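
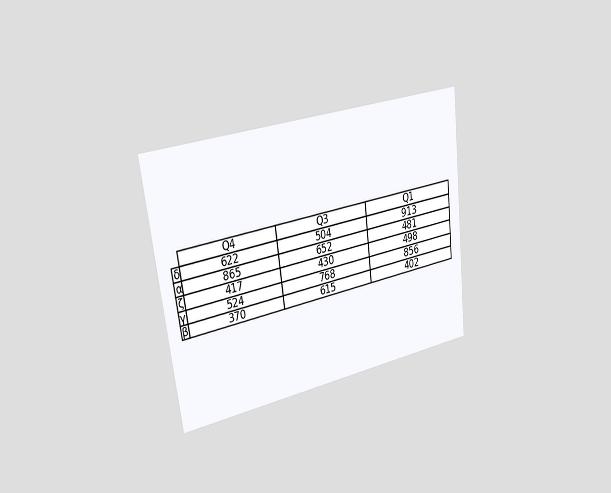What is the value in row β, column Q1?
The chart is tilted about 7° counter-clockwise and viewed slightly from the left. The (β, Q1) cell reads 402.

402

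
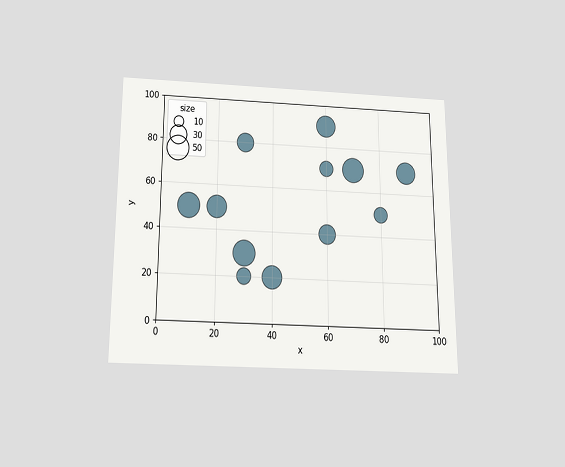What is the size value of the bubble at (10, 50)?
50

The chart is viewed slightly from below. Matching the bubble at (10, 50) against the size legend gives 50.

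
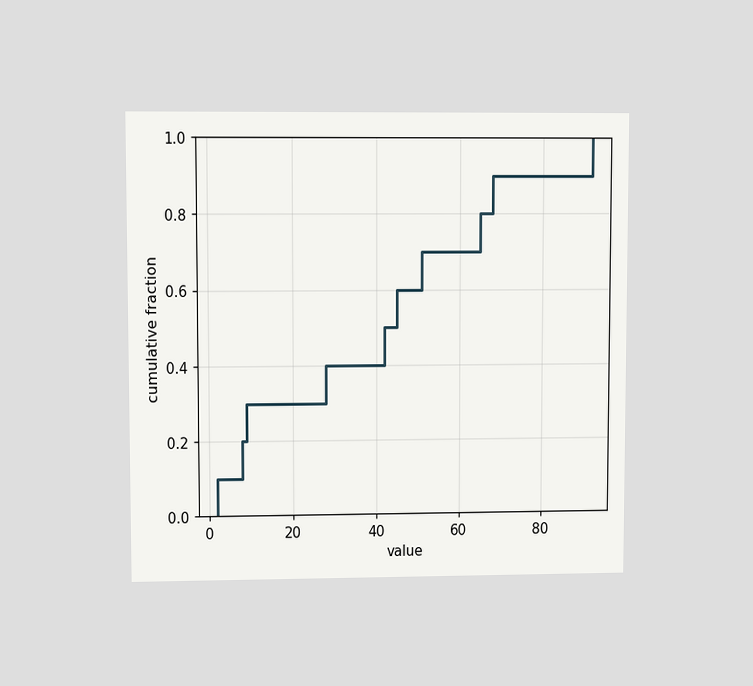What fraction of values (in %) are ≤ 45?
60%

The chart is viewed at a slight angle. At x=45 the ECDF step is at 60%.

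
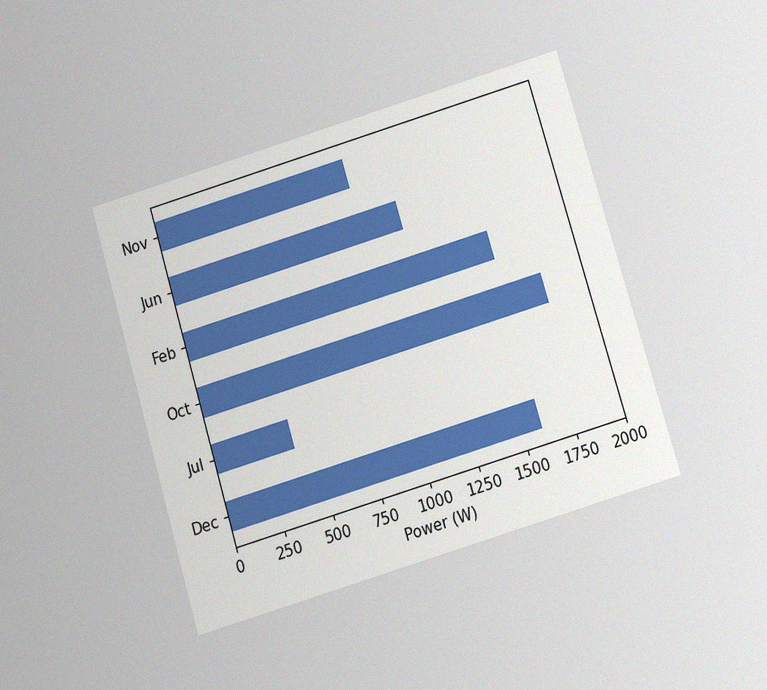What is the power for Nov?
The chart is tilted about 17° counter-clockwise and viewed at a slight angle, with some photo noise. Reading along the chart's x-axis, the Nov bar reaches 1000W.

1000W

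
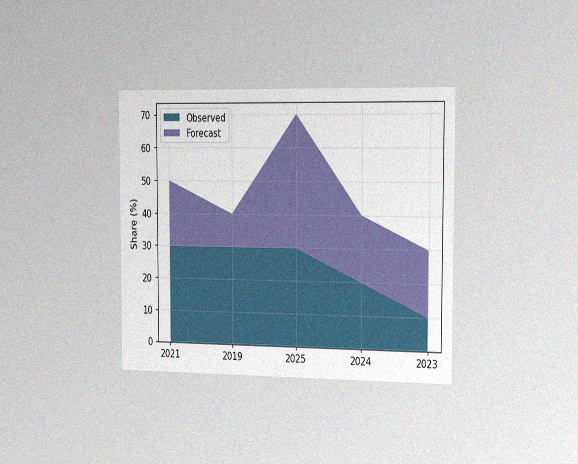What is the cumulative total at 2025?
70%

The chart is viewed slightly from the right, with some photo noise. The stacked total at 2025 reaches 70%.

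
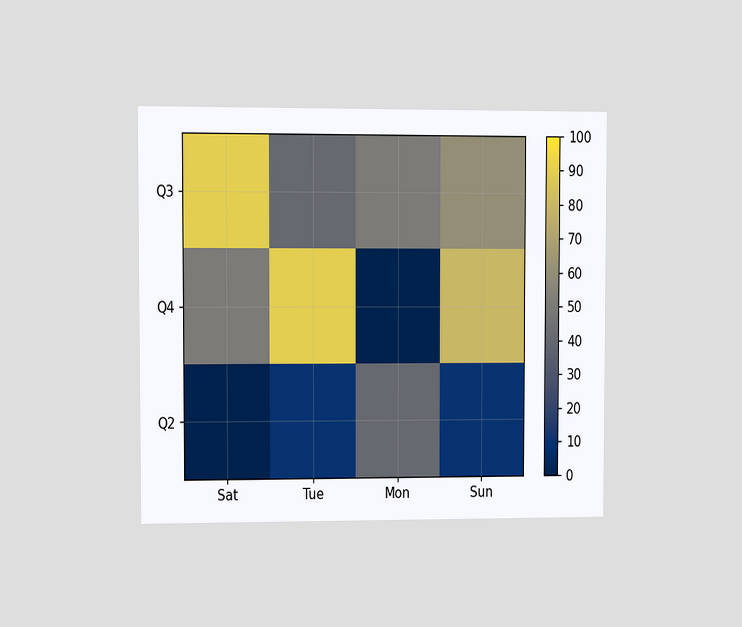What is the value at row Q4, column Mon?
0

The chart is viewed at a slight angle. Matching cell (Q4, Mon) against the colorbar gives 0.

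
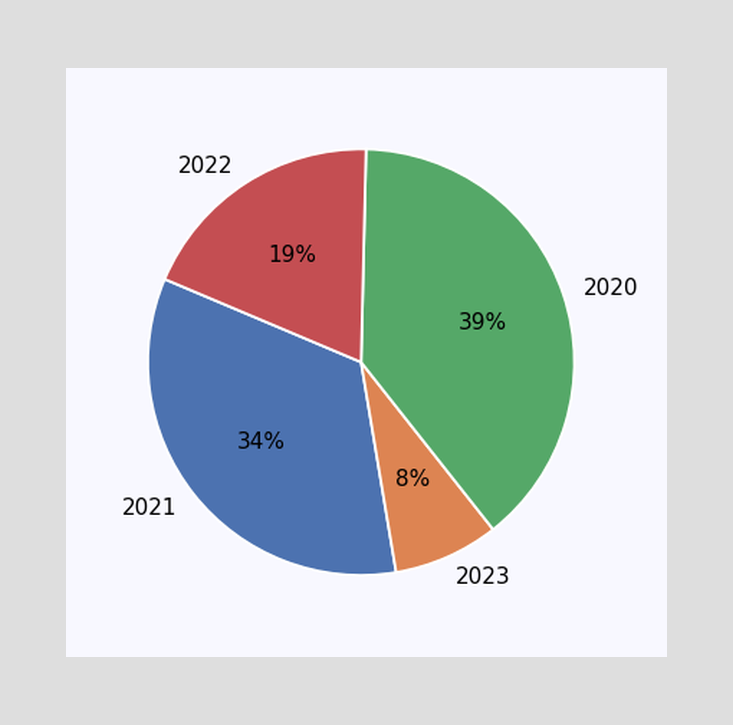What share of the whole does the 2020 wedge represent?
The 2020 slice takes up 39% of the pie.

39%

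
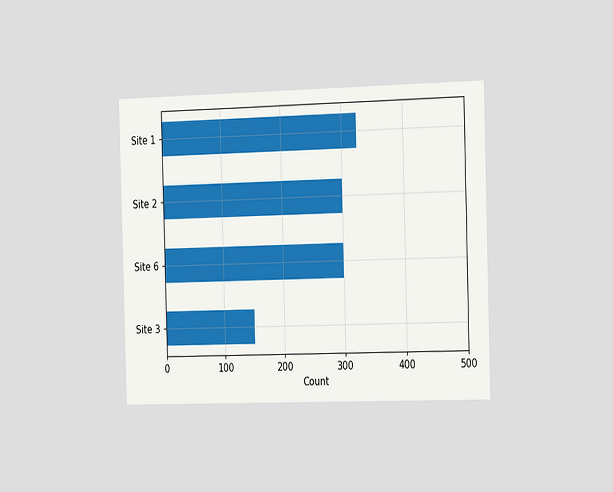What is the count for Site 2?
300

The chart is viewed slightly from the right. Reading along the chart's x-axis, the Site 2 bar reaches 300.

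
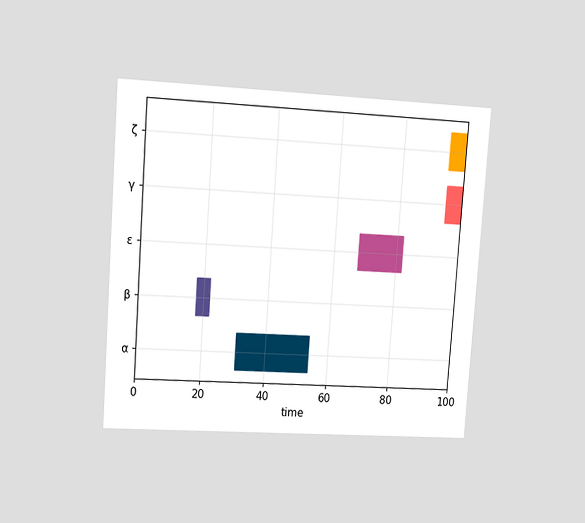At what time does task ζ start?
The chart is tilted about 4° clockwise and viewed at a slight angle. The ζ bar begins at t=95.

95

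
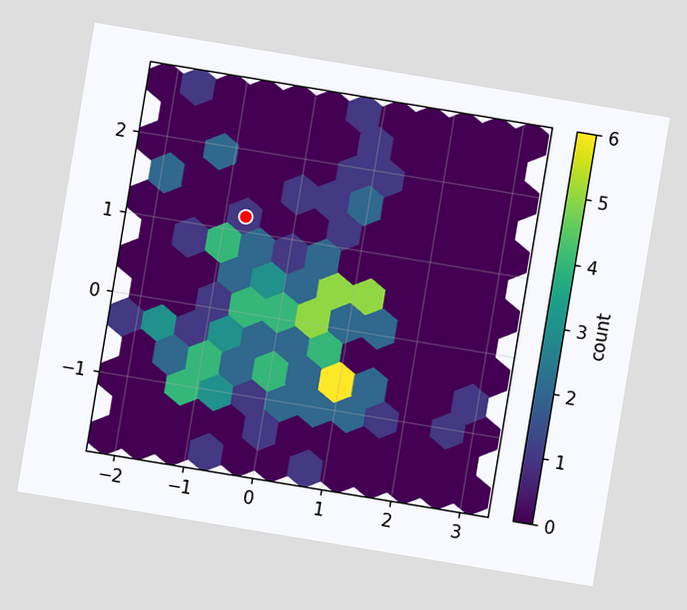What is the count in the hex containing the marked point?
The chart is tilted about 9° clockwise. The marked hex reads 1 on the colorbar.

1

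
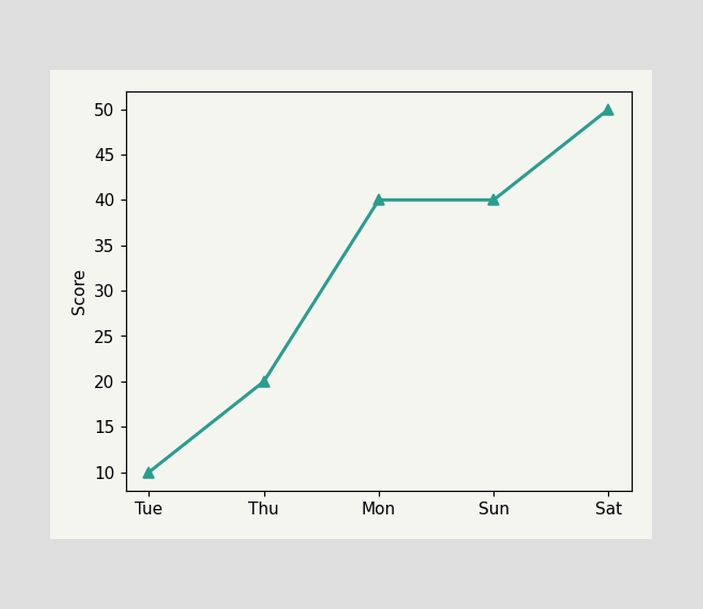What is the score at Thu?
At Thu, the line is at 20.

20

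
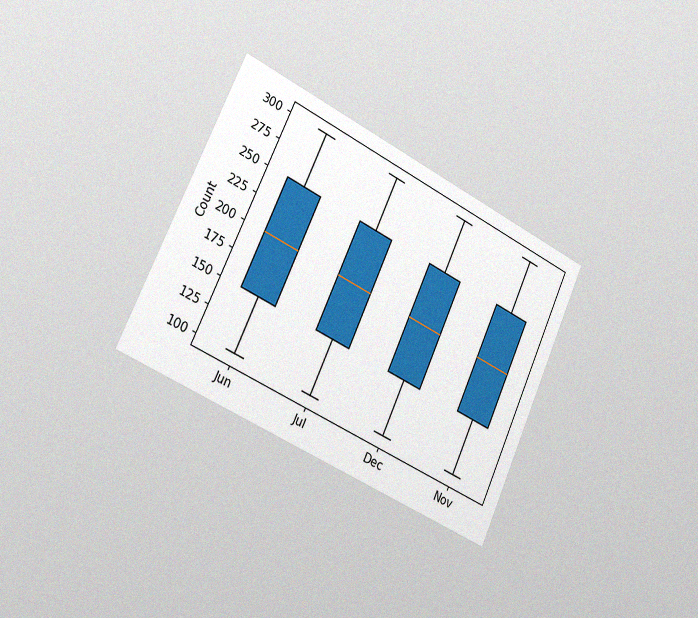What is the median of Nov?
The chart is tilted about 25° clockwise and viewed slightly from the left, with some photo noise. The median line in the Nov box sits at 200.

200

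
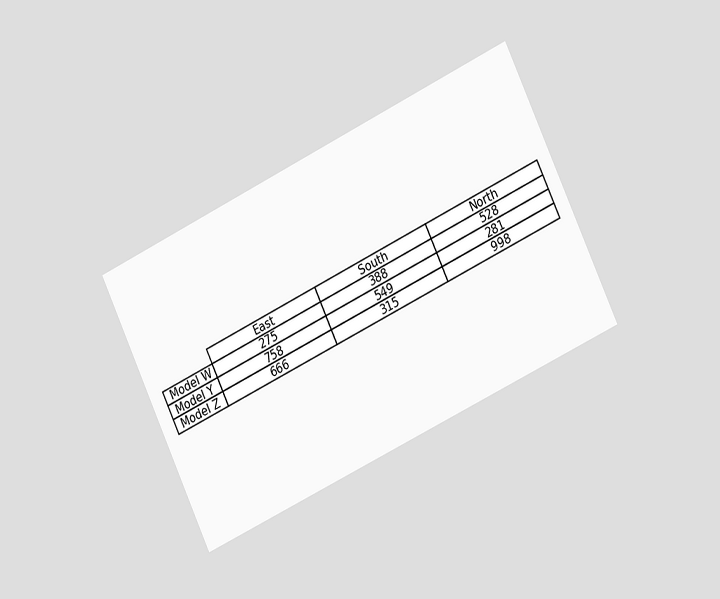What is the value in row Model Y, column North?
The chart is tilted about 25° counter-clockwise and viewed slightly from the right. The (Model Y, North) cell reads 281.

281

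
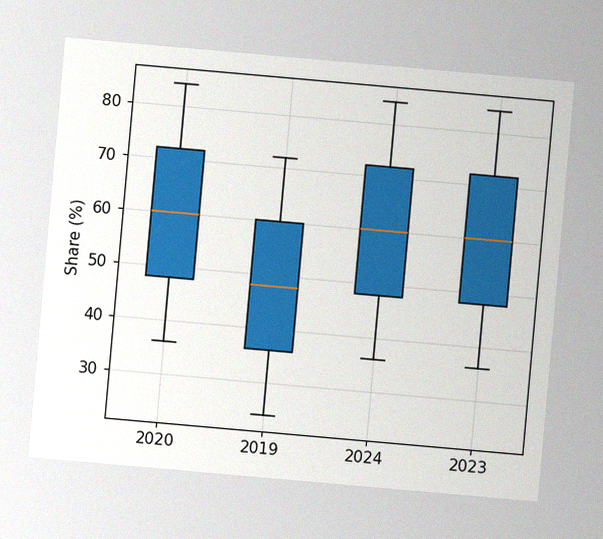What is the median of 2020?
60%

The chart is tilted about 5° clockwise, with some photo noise. The median line in the 2020 box sits at 60%.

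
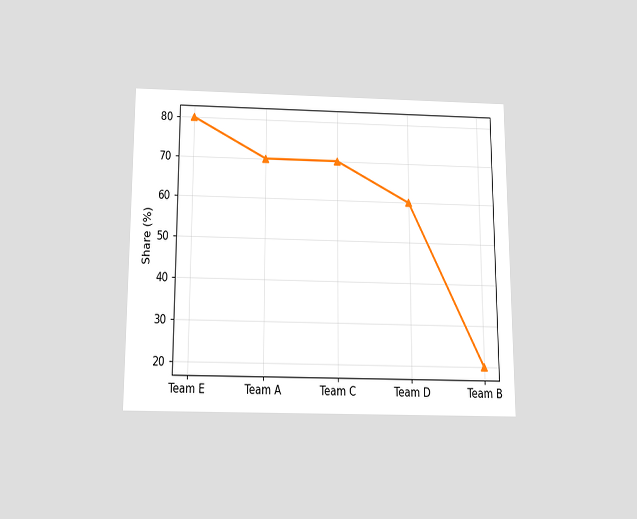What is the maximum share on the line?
80%

The chart is viewed slightly from below. The highest point is at Team E, and reading across to the y-axis gives 80%.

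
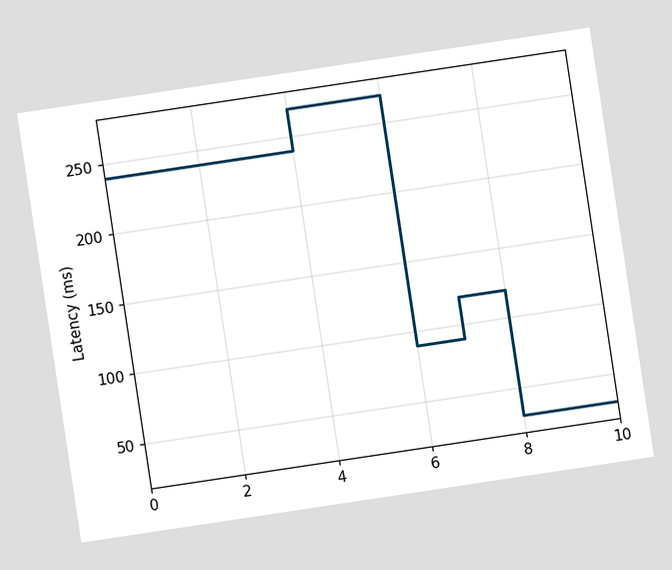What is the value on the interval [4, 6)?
270ms

The chart is tilted about 9° counter-clockwise. On [4, 6) the step sits at 270ms.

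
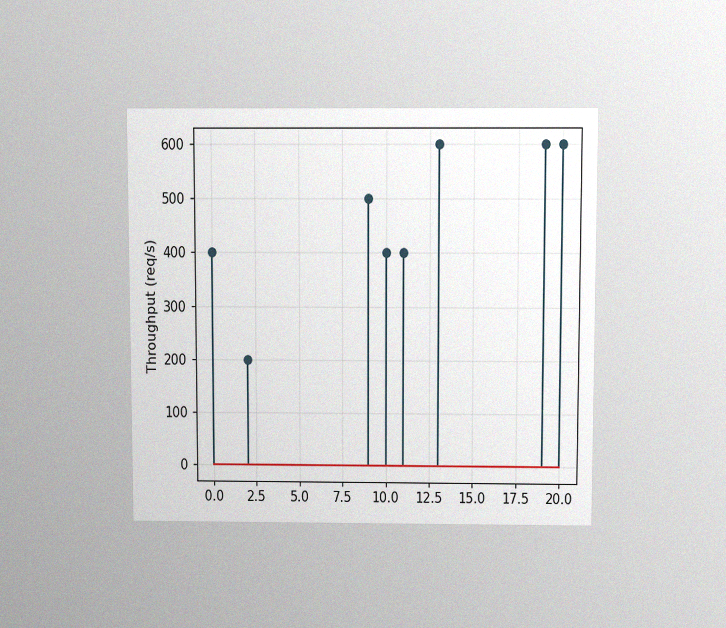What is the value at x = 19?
The chart is viewed slightly from above, with some photo noise. The stem at x=19 reaches 600req/s.

600req/s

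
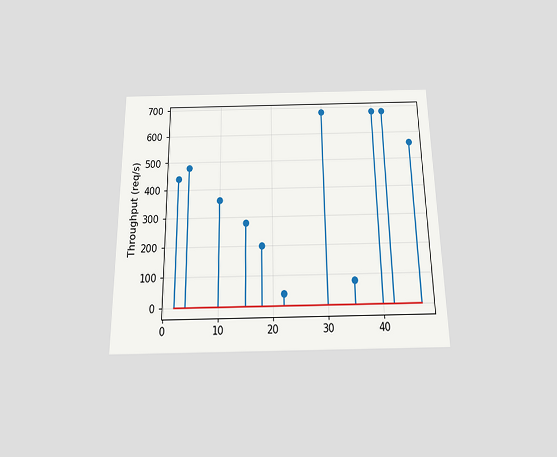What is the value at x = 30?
680req/s

The chart is viewed slightly from below. The stem at x=30 reaches 680req/s.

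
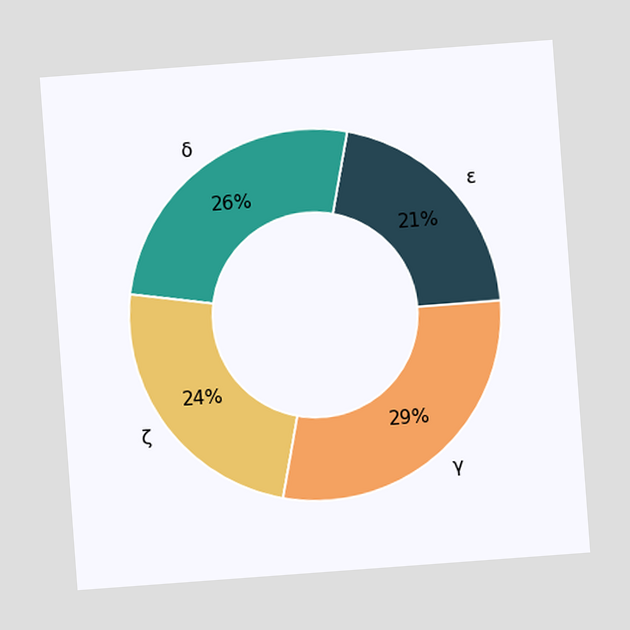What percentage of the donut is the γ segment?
29%

The chart is tilted about 4° counter-clockwise. The γ segment takes up 29% of the ring.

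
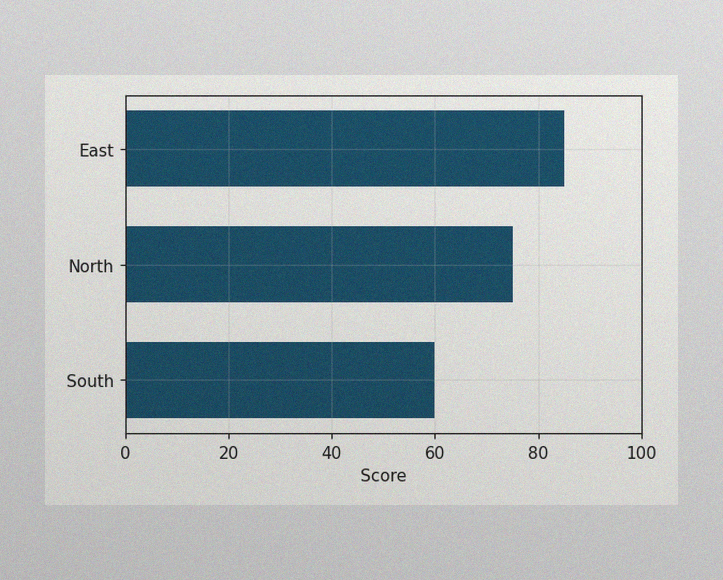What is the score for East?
The image has some photo noise and uneven lighting. Reading along the chart's x-axis, the East bar reaches 85.

85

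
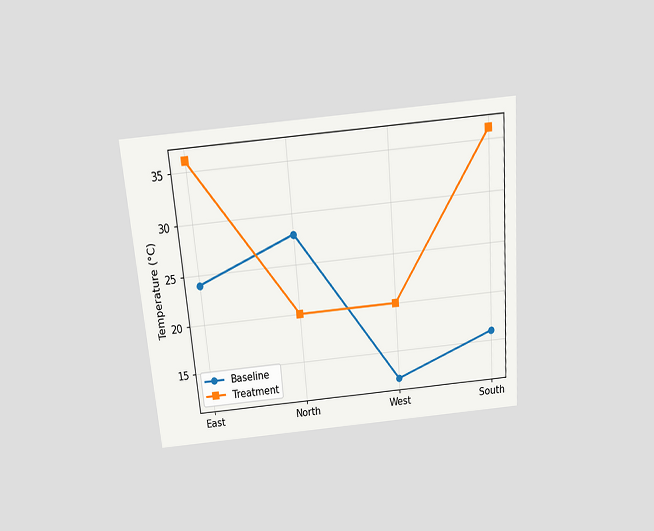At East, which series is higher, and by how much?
Treatment, by 12°C

The chart is tilted about 5° counter-clockwise and viewed slightly from above. At East, Treatment sits above the other line by 12°C.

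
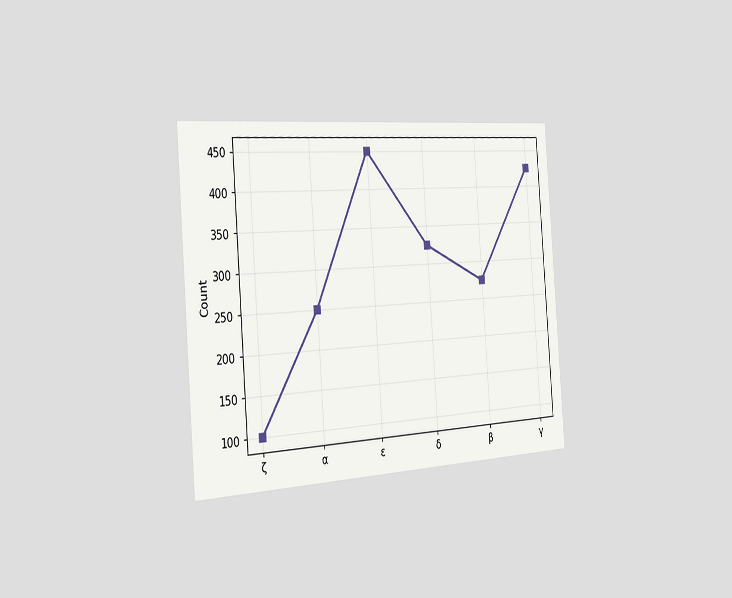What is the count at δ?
325

The chart is tilted about 4° counter-clockwise and viewed slightly from the left. At δ, the line is at 325.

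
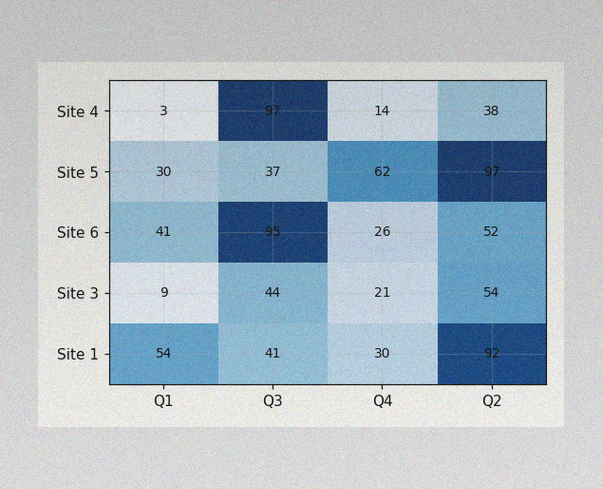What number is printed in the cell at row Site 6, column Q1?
The image has some photo noise and uneven lighting. The (Site 6, Q1) cell reads 41.

41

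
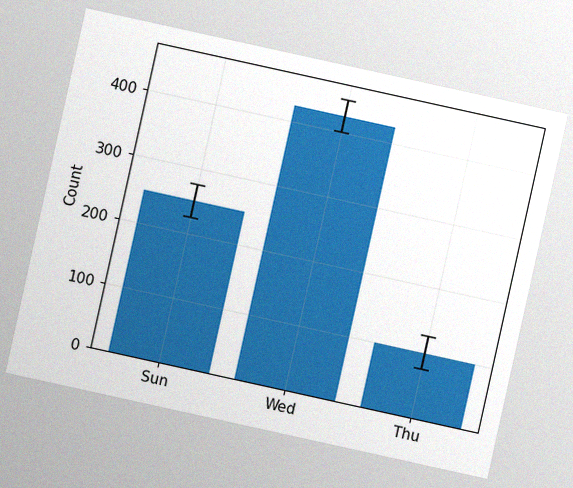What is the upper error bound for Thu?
The chart is tilted about 12° clockwise, with some photo noise. The Thu bar's upper whisker reaches 125.

125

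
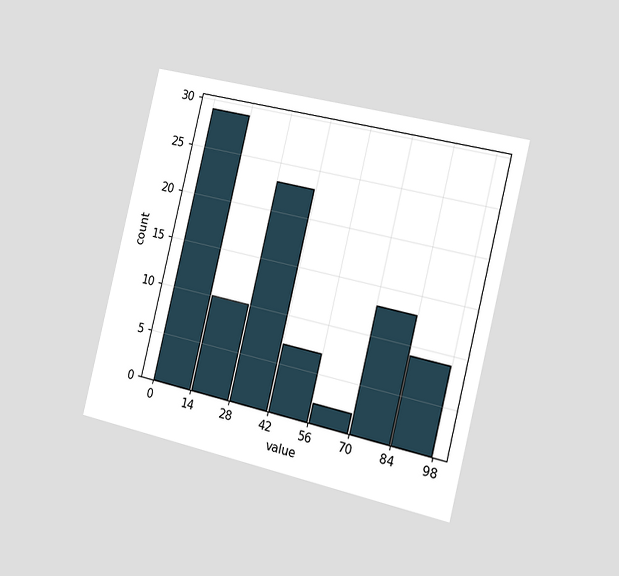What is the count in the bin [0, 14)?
The chart is tilted about 14° clockwise and viewed slightly from the right. The [0, 14) bin has height 29.

29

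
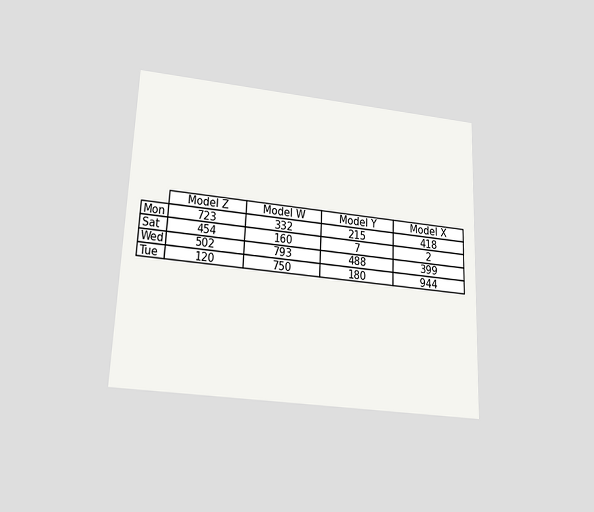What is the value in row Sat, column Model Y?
The chart is tilted about 2° clockwise and viewed slightly from below. The (Sat, Model Y) cell reads 7.

7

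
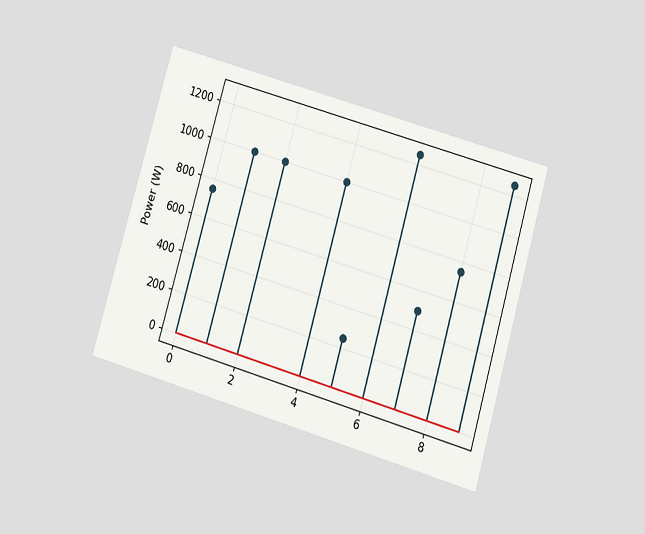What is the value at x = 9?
1250W

The chart is tilted about 16° clockwise and viewed slightly from below. The stem at x=9 reaches 1250W.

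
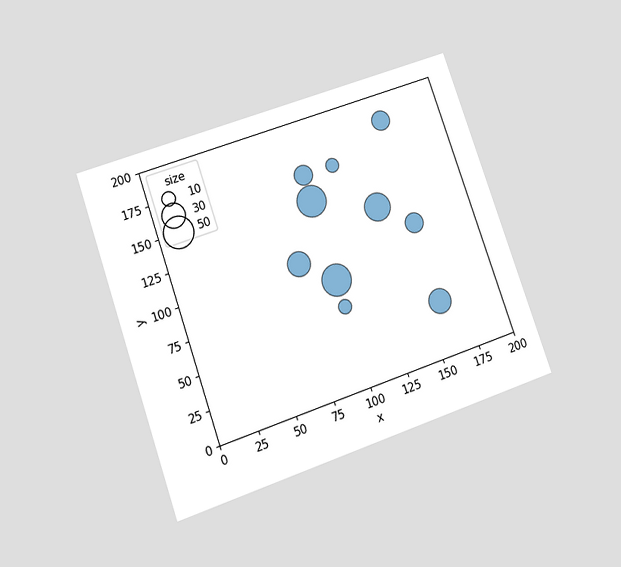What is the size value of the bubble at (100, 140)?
50

The chart is tilted about 19° counter-clockwise and viewed at a slight angle. Matching the bubble at (100, 140) against the size legend gives 50.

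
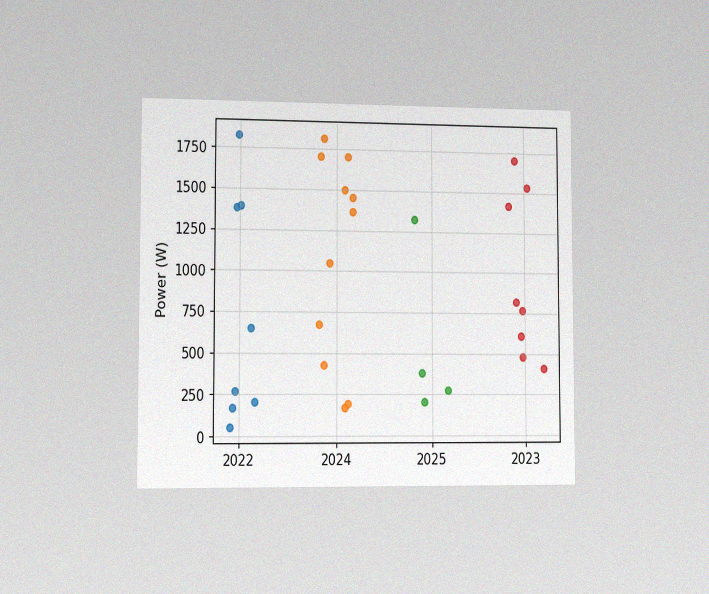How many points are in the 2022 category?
The chart is viewed slightly from the left, with some photo noise. Counting the markers in the 2022 column gives 8.

8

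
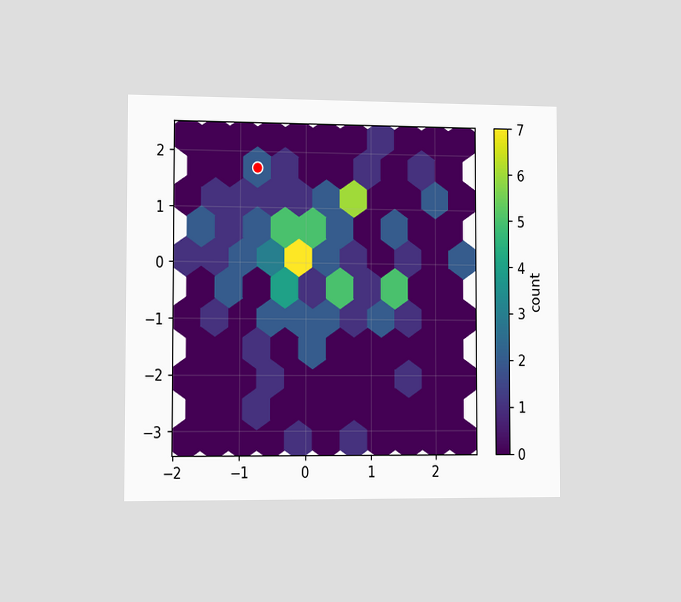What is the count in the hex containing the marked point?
2

The chart is viewed slightly from the left. The marked hex reads 2 on the colorbar.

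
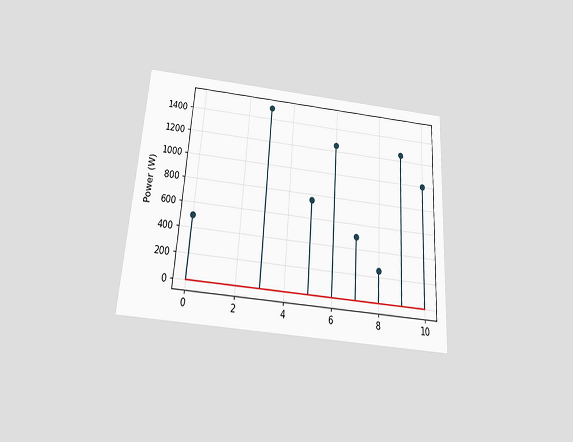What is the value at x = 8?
250W

The chart is tilted about 4° clockwise and viewed slightly from below. The stem at x=8 reaches 250W.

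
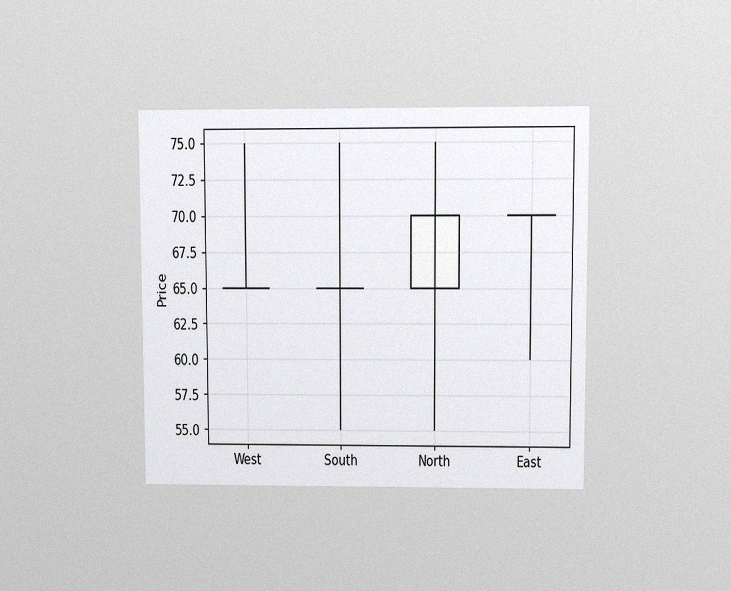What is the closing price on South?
The chart is viewed at a slight angle, with some photo noise. The South candle closes at 65.

65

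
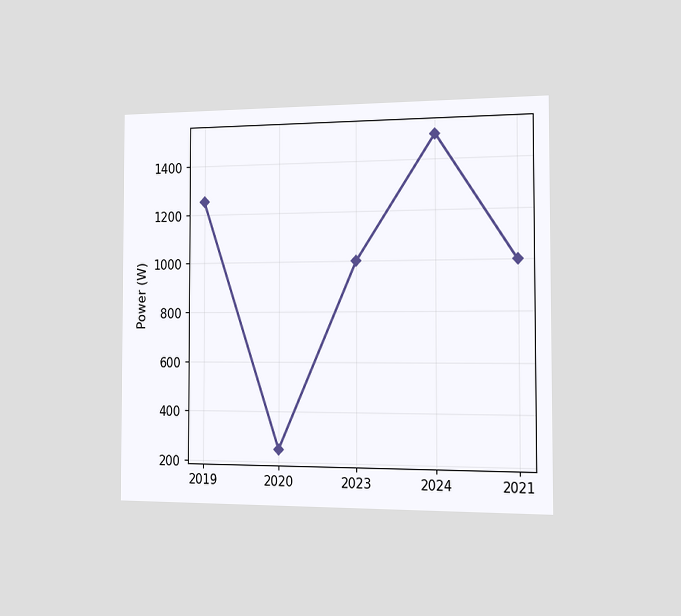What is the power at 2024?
The chart is viewed slightly from the right. At 2024, the line is at 1500W.

1500W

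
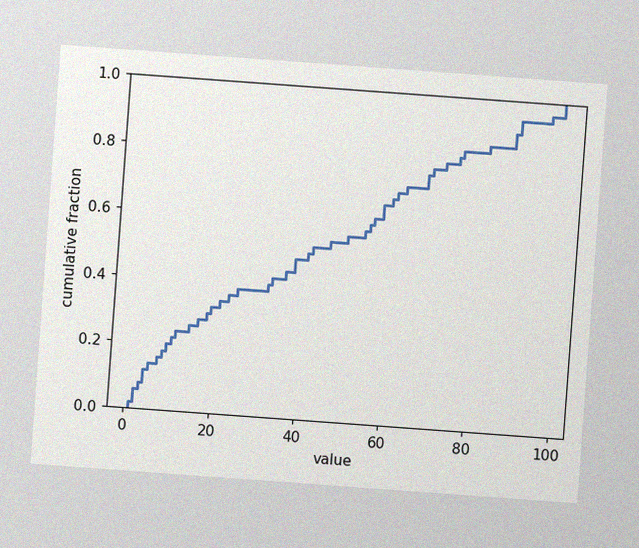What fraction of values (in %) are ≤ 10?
The chart is tilted about 4° clockwise, with some photo noise. At x=10 the ECDF step is at 22%.

22%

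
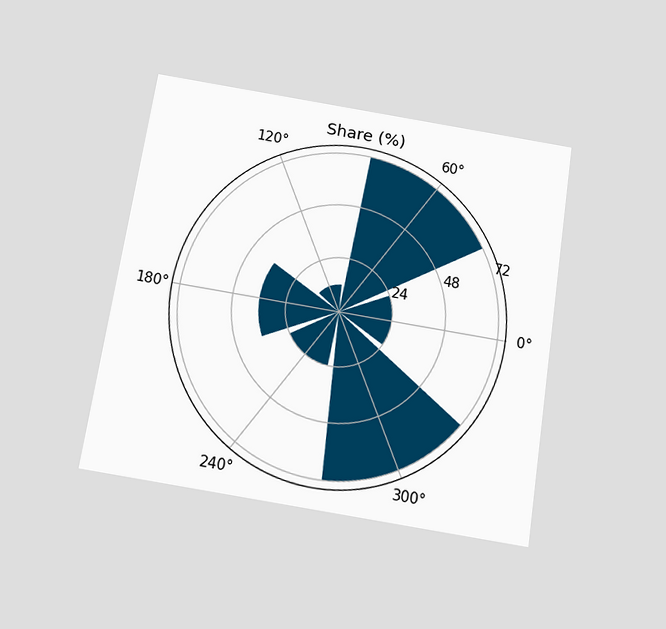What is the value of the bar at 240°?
The chart is tilted about 9° clockwise and viewed slightly from below. The bar at 240° reaches 24% on the radial axis.

24%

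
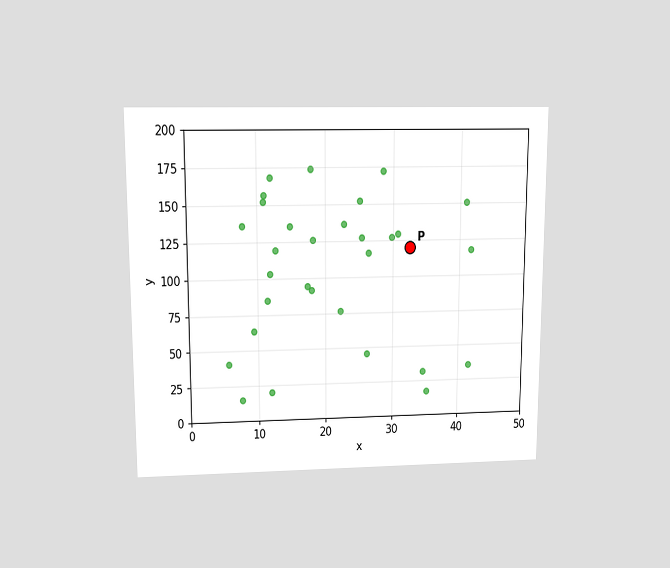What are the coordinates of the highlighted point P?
The chart is viewed slightly from above. Following the gridlines from P to each axis, P sits at (32.5, 120).

(32.5, 120)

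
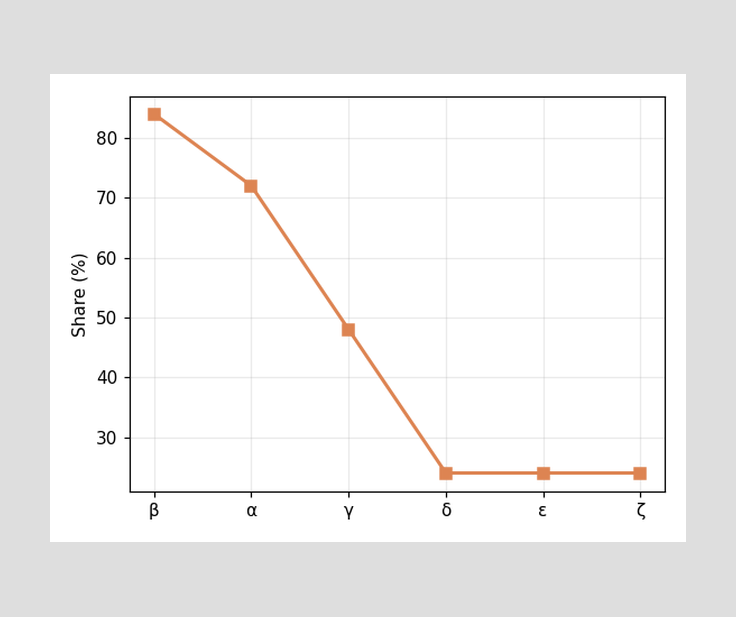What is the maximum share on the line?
The highest point is at β, and reading across to the y-axis gives 84%.

84%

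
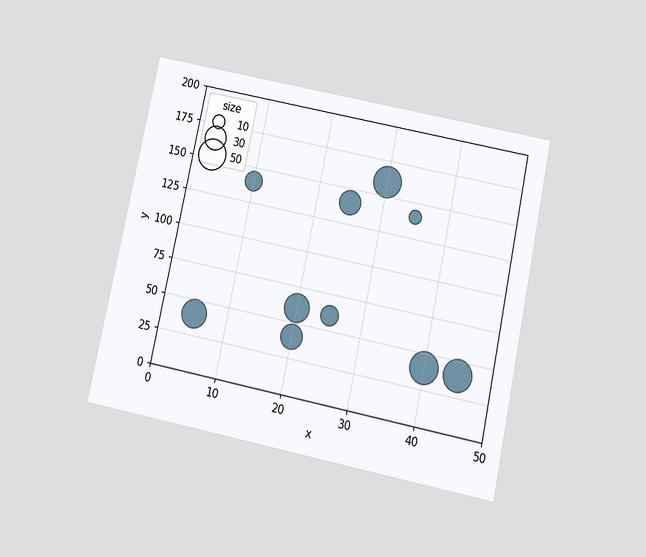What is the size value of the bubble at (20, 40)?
30

The chart is tilted about 12° clockwise and viewed slightly from below. Matching the bubble at (20, 40) against the size legend gives 30.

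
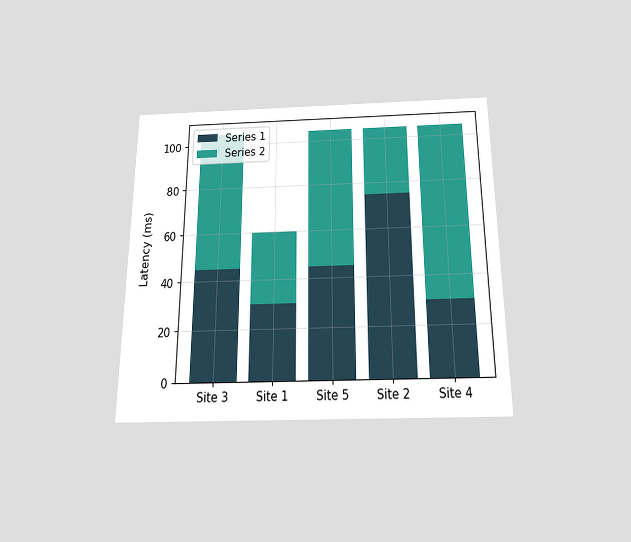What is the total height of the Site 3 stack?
105ms

The chart is viewed slightly from below. The Site 3 stack's top reaches 105ms on the y-axis.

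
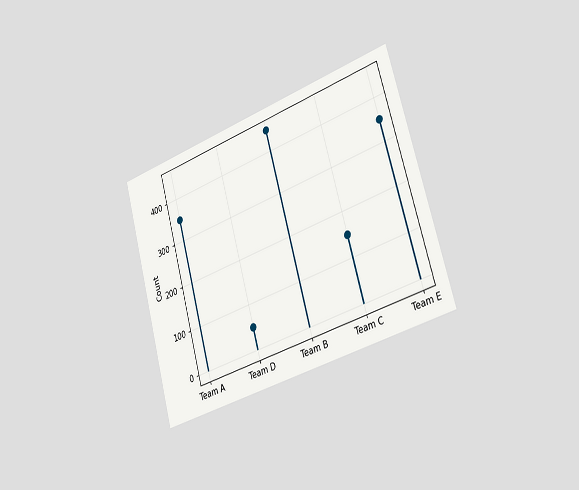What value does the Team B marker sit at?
The chart is tilted about 16° counter-clockwise and viewed slightly from the right. The Team B marker sits at 450.

450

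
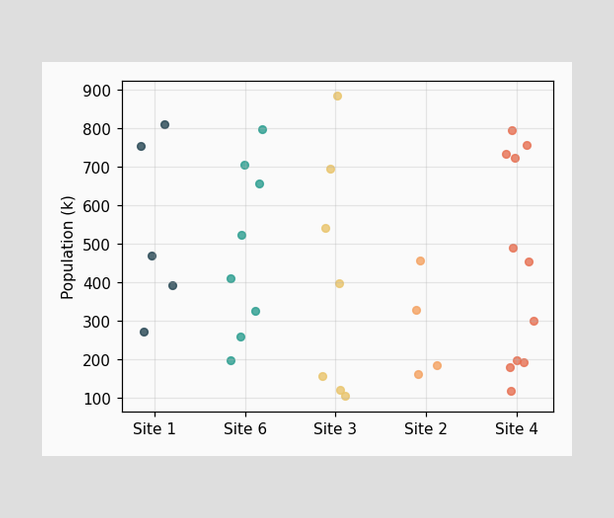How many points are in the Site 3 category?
7

Counting the markers in the Site 3 column gives 7.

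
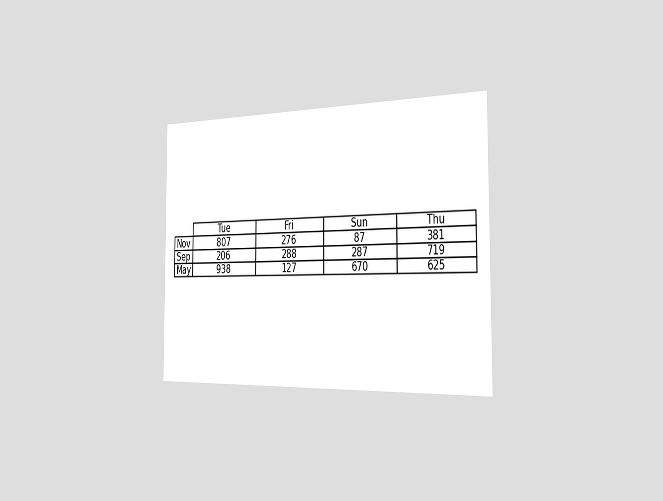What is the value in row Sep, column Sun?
The chart is viewed slightly from the right. The (Sep, Sun) cell reads 287.

287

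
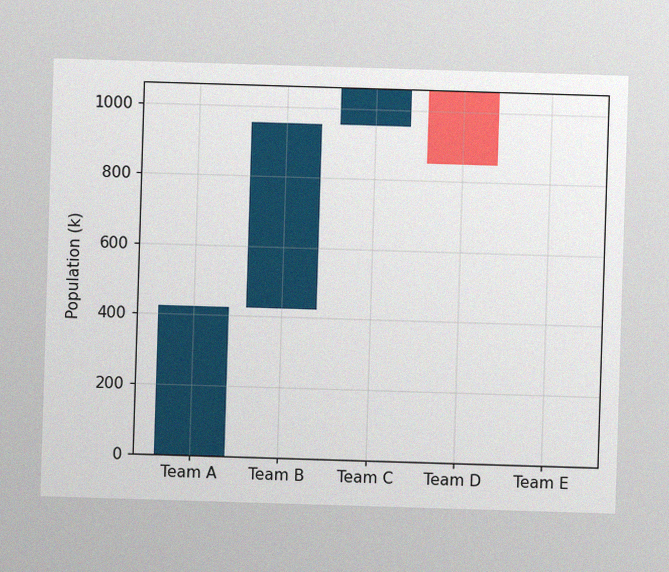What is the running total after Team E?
848k

The image has some photo noise and uneven lighting. After Team E the running total reaches 848k.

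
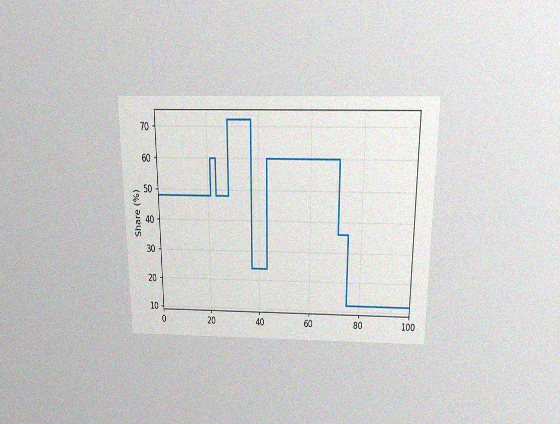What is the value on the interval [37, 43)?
24%

The chart is viewed slightly from above, with some photo noise. On [37, 43) the step sits at 24%.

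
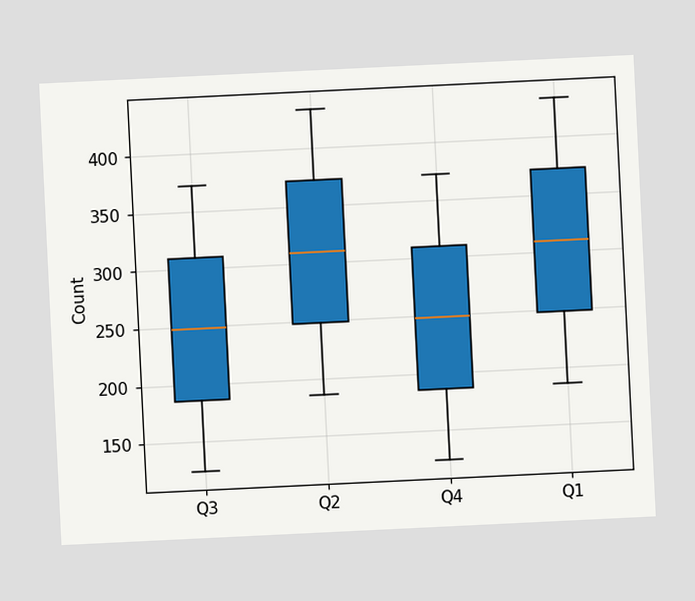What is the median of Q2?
The chart is tilted about 3° counter-clockwise. The median line in the Q2 box sits at 310.

310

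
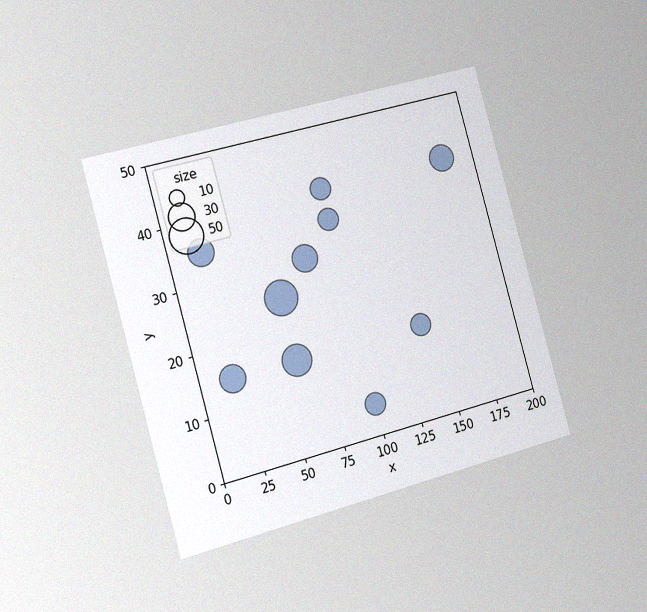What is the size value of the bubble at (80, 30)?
The chart is tilted about 16° counter-clockwise and viewed slightly from the left, with some photo noise. Matching the bubble at (80, 30) against the size legend gives 30.

30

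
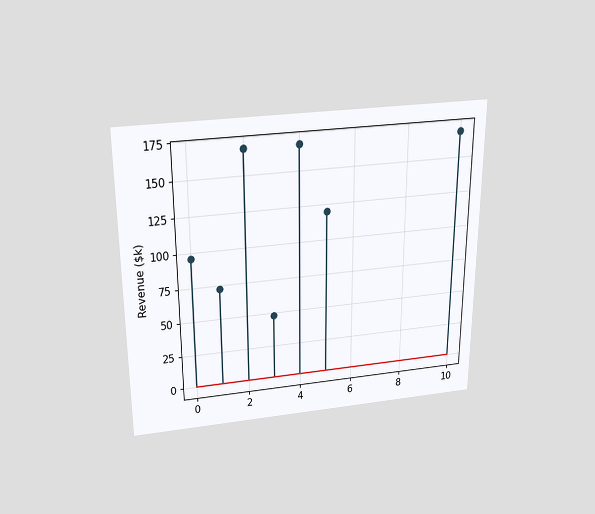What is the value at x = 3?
$48k

The chart is viewed slightly from above. The stem at x=3 reaches $48k.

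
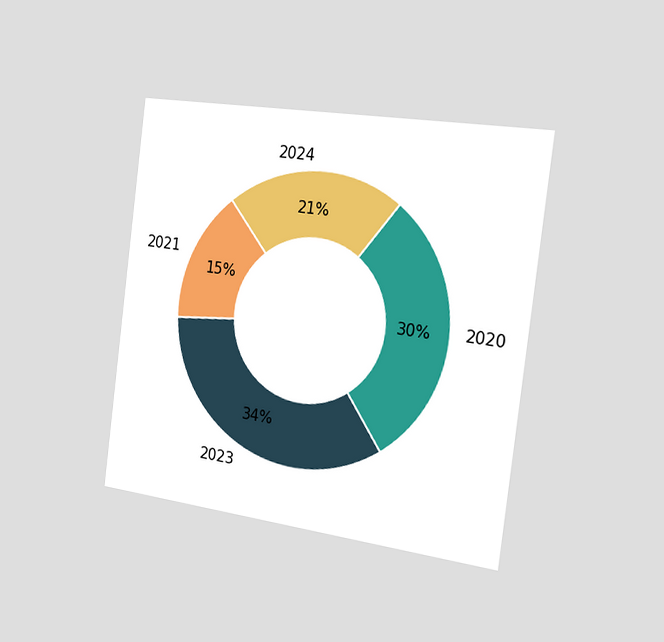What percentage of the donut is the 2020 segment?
30%

The chart is tilted about 7° clockwise and viewed slightly from the right. The 2020 segment takes up 30% of the ring.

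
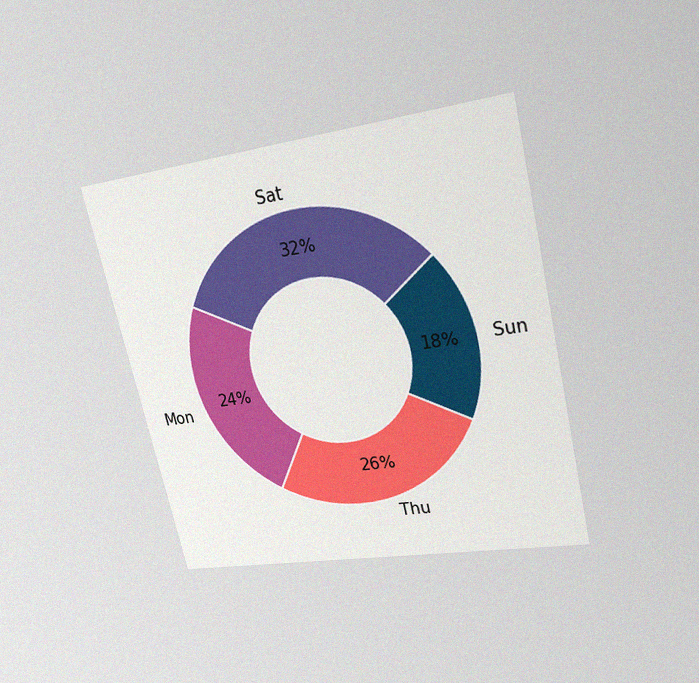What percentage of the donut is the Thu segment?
The chart is tilted about 13° counter-clockwise and viewed at a slight angle, with some photo noise. The Thu segment takes up 26% of the ring.

26%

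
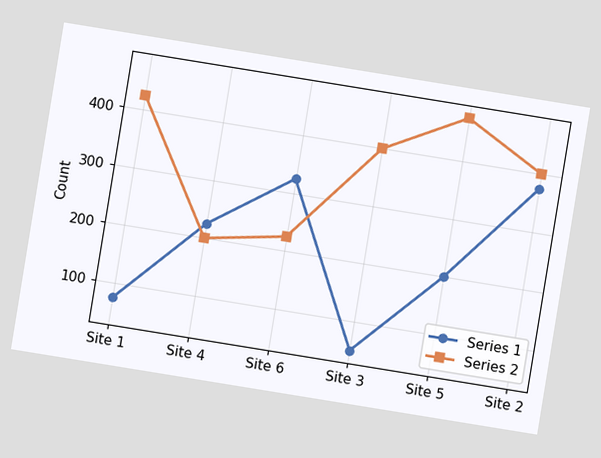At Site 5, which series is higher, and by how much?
Series 2, by 275

The chart is tilted about 9° clockwise. At Site 5, Series 2 sits above the other line by 275.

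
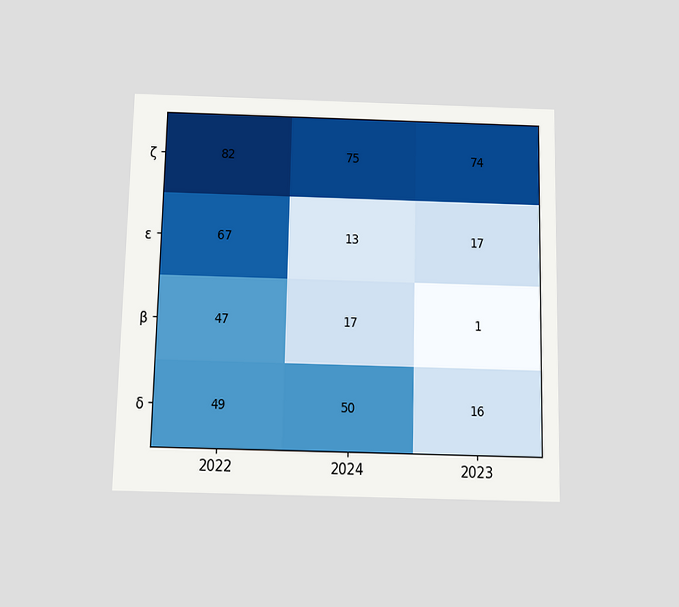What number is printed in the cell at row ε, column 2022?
The chart is viewed slightly from below. The (ε, 2022) cell reads 67.

67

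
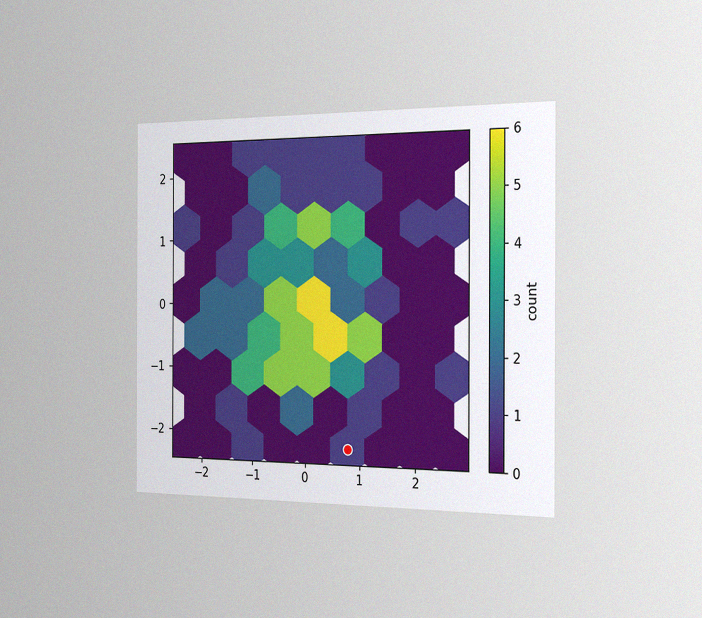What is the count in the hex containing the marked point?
1

The chart is viewed slightly from the right, with some photo noise. The marked hex reads 1 on the colorbar.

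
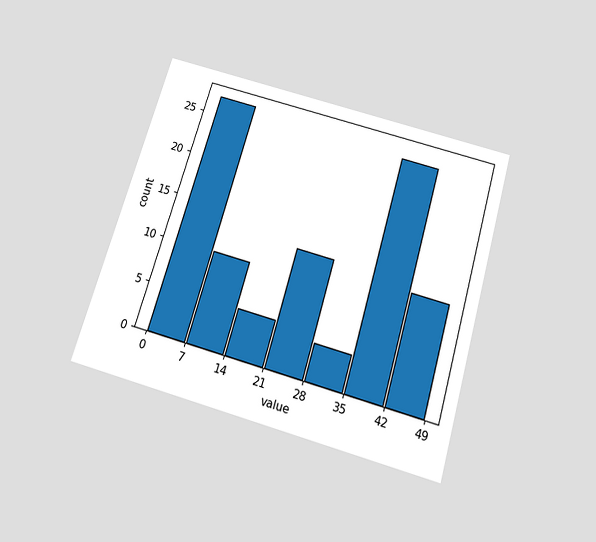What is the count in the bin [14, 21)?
5

The chart is tilted about 16° clockwise and viewed slightly from below. The [14, 21) bin has height 5.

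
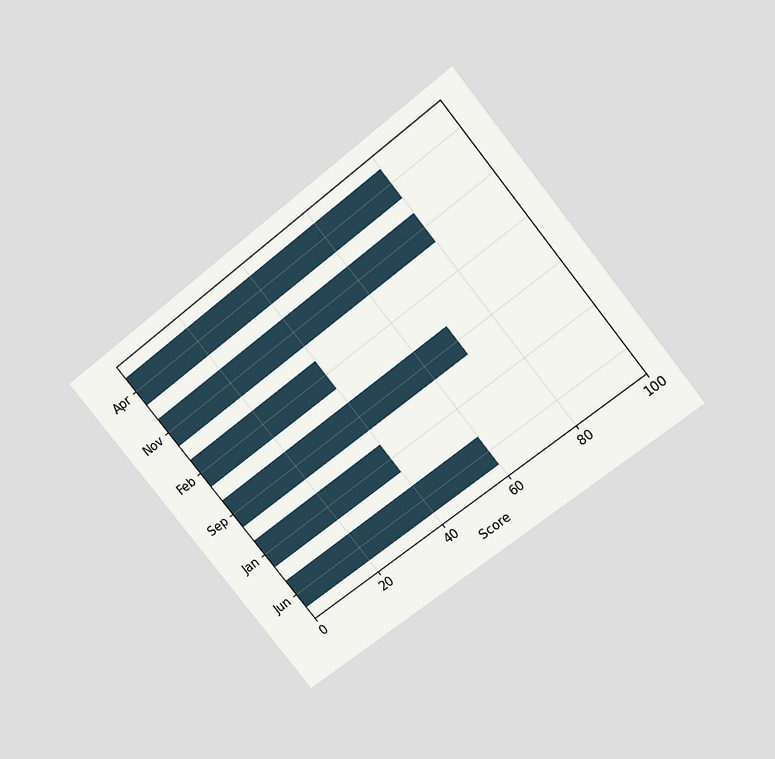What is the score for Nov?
The chart is tilted about 39° counter-clockwise and viewed slightly from above. Reading along the chart's x-axis, the Nov bar reaches 80.

80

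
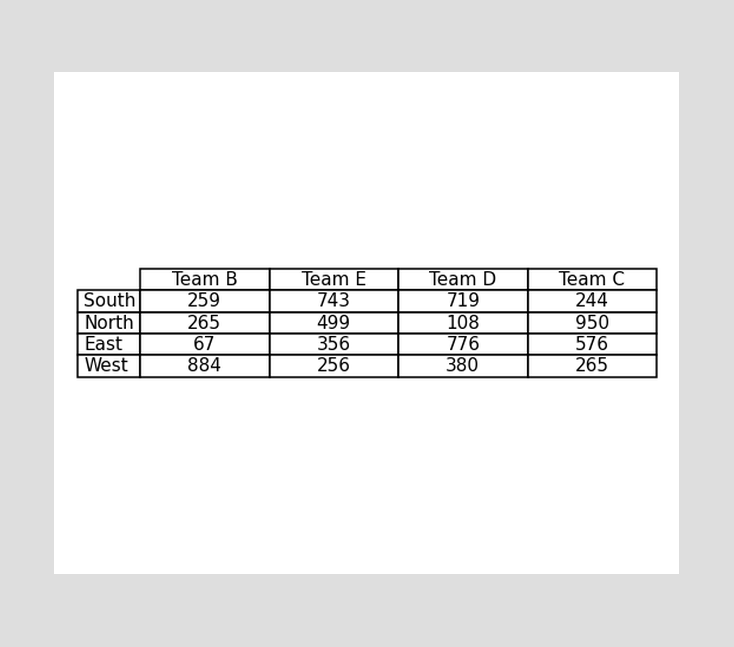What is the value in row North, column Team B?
The (North, Team B) cell reads 265.

265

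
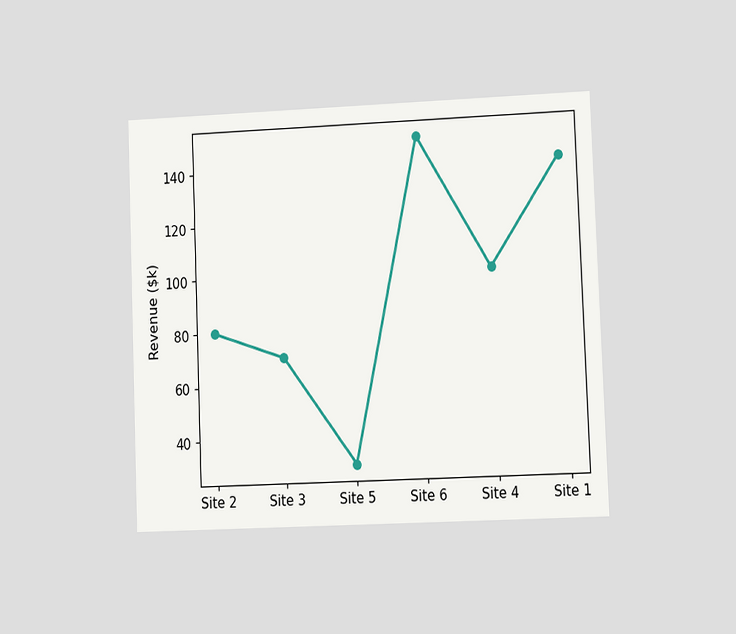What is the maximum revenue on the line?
$150k

The chart is tilted about 2° counter-clockwise and viewed at a slight angle. The highest point is at Site 6, and reading across to the y-axis gives $150k.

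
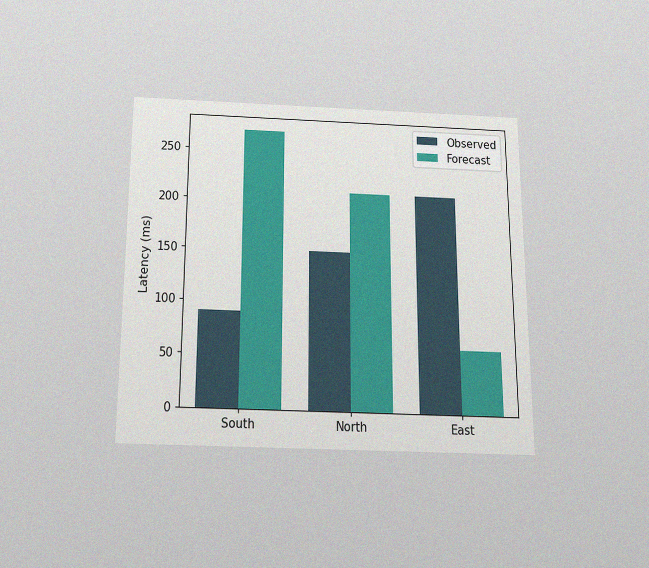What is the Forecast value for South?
The chart is viewed slightly from below, with some photo noise. The Forecast bar at South reaches 270ms on the y-axis.

270ms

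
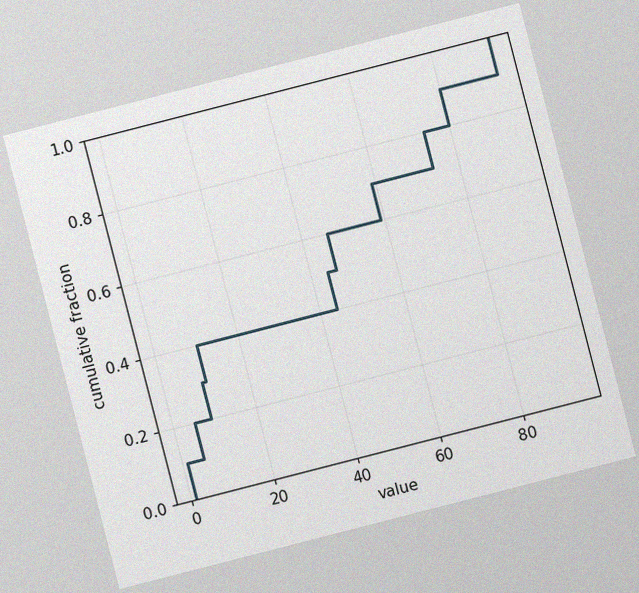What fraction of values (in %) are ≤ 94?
100%

The chart is tilted about 14° counter-clockwise, with some photo noise. At x=94 the ECDF step is at 100%.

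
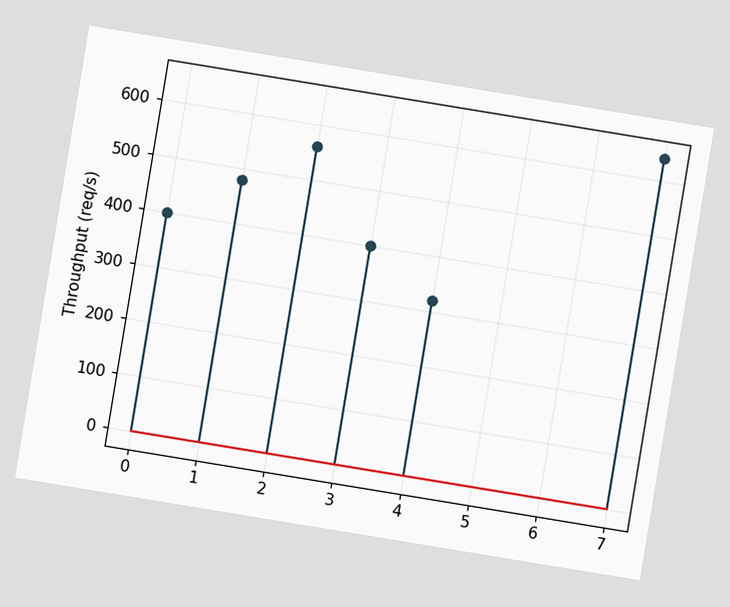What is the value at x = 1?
The chart is tilted about 9° clockwise. The stem at x=1 reaches 480req/s.

480req/s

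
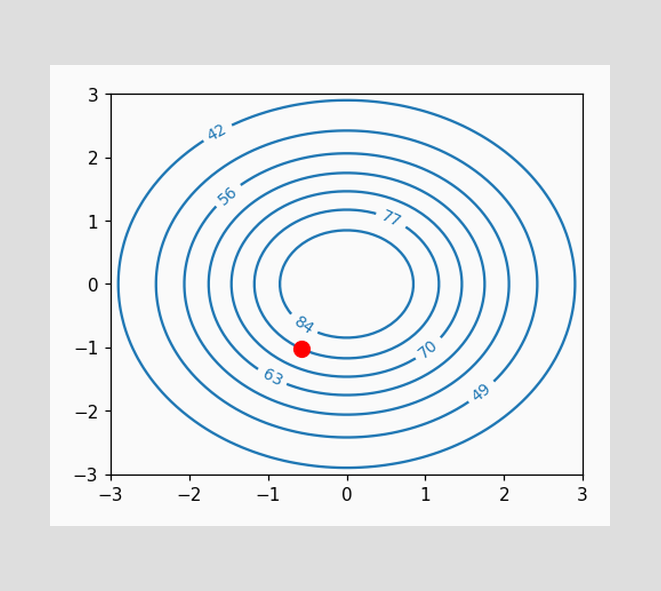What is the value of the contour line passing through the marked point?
77

The marked point sits on the contour labelled 77.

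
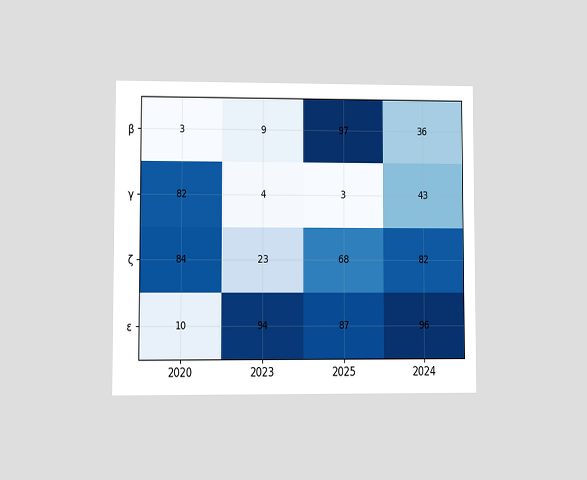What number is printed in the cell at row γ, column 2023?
4

The chart is viewed at a slight angle. The (γ, 2023) cell reads 4.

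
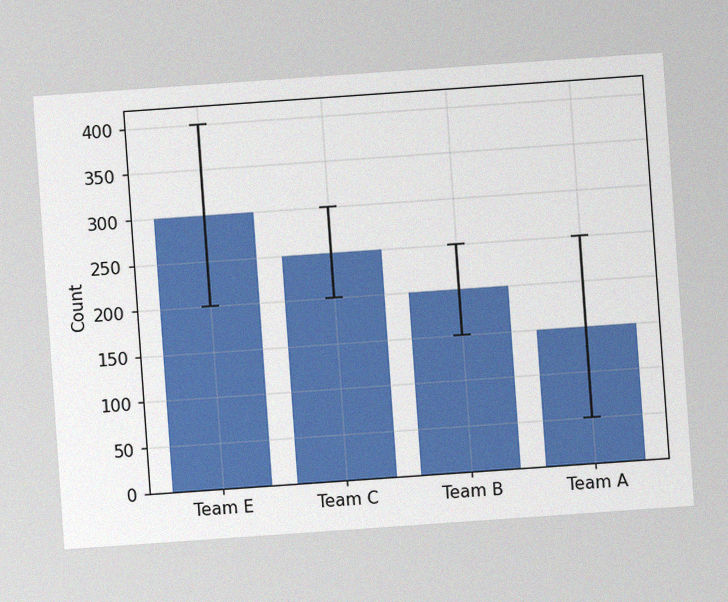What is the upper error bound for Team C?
The chart is tilted about 4° counter-clockwise, with some photo noise. The Team C bar's upper whisker reaches 300.

300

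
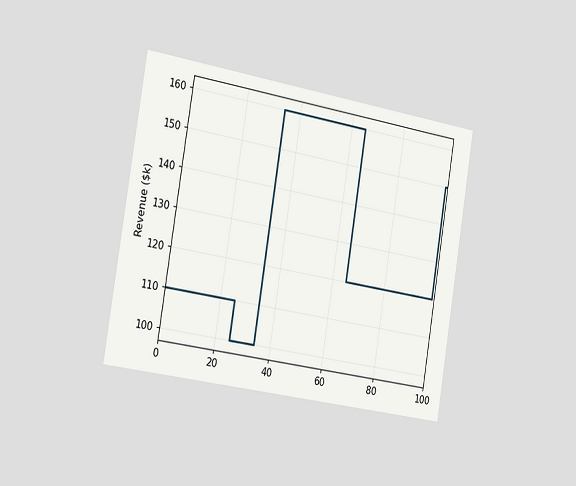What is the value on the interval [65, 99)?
$120k

The chart is tilted about 9° clockwise and viewed slightly from the left. On [65, 99) the step sits at $120k.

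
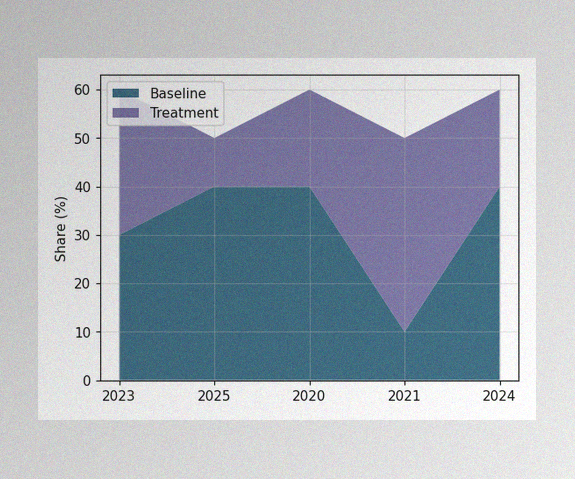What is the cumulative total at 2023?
60%

The image has some photo noise and uneven lighting. The stacked total at 2023 reaches 60%.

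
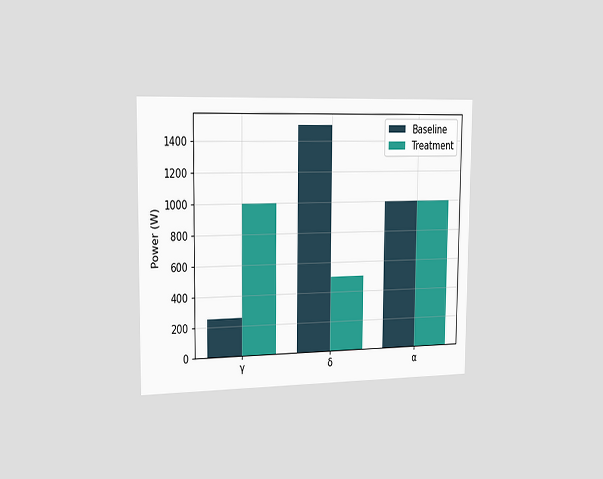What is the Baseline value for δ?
The chart is viewed slightly from the left. The Baseline bar at δ reaches 1500W on the y-axis.

1500W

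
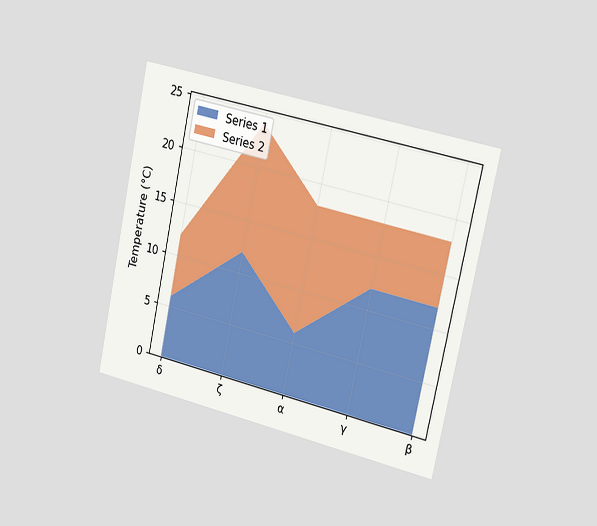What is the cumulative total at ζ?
24°C

The chart is tilted about 12° clockwise and viewed slightly from the right. The stacked total at ζ reaches 24°C.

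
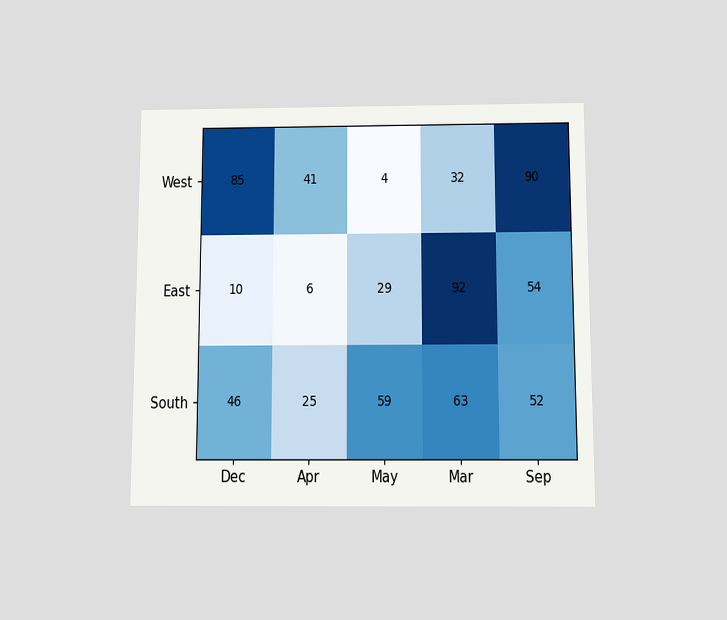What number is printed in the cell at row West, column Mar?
32

The chart is viewed slightly from below. The (West, Mar) cell reads 32.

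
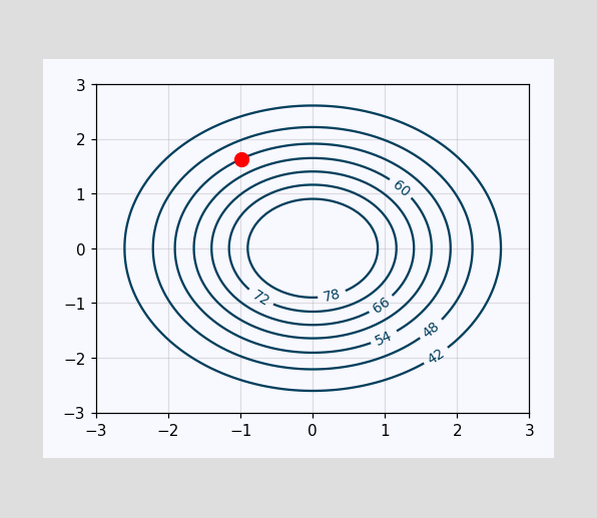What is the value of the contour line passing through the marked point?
54

The marked point sits on the contour labelled 54.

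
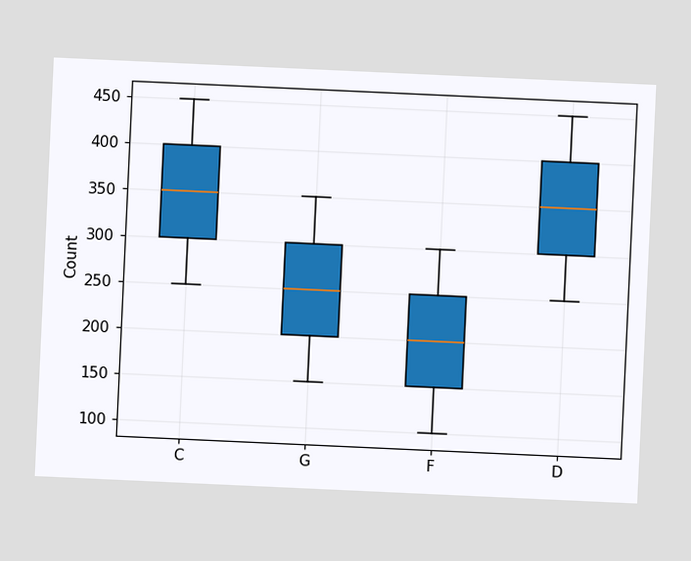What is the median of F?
The chart is tilted about 3° clockwise. The median line in the F box sits at 200.

200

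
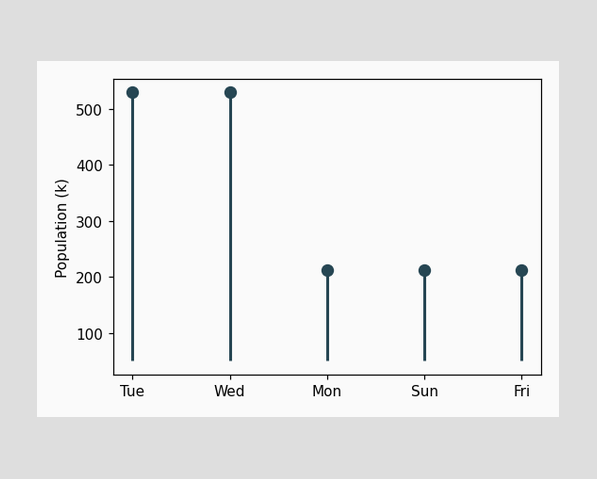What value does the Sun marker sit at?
212k

The Sun marker sits at 212k.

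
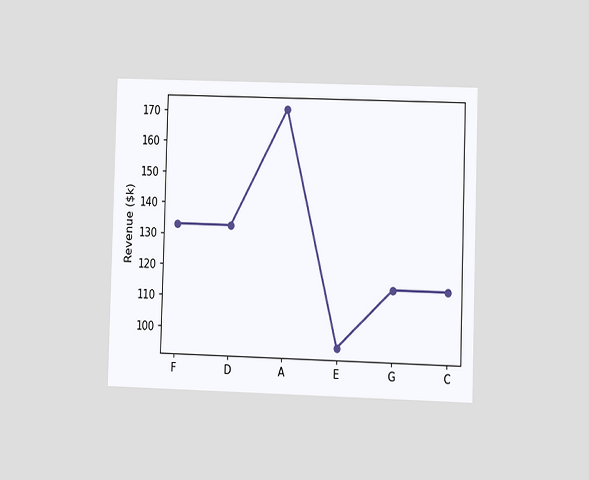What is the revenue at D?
The chart is viewed at a slight angle. At D, the line is at $133k.

$133k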